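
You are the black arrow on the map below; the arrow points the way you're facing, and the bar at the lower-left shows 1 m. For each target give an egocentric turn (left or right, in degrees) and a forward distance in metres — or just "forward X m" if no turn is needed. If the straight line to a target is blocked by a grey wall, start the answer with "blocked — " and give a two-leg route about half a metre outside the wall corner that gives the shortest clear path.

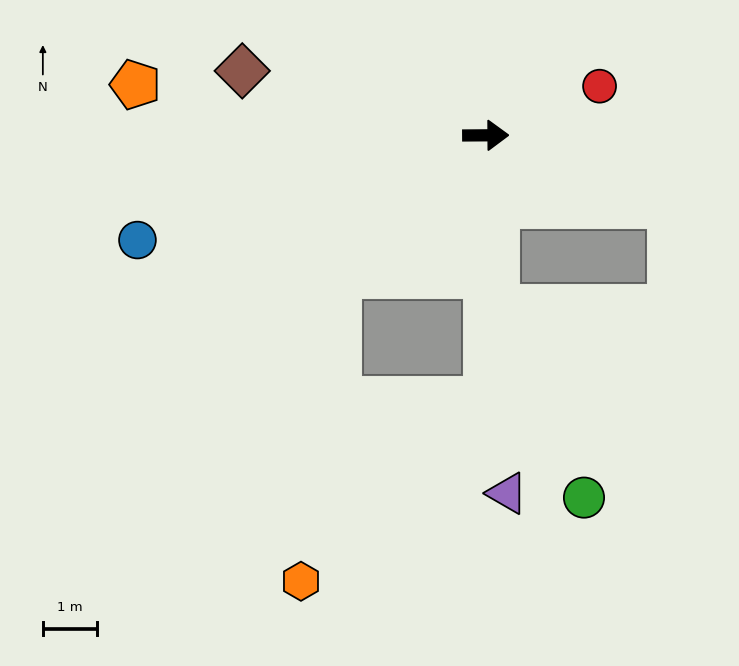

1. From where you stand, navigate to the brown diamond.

turn left 165°, forward 4.7 m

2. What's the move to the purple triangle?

turn right 87°, forward 6.7 m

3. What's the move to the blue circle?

turn right 164°, forward 6.8 m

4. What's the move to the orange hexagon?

blocked — turn right 137°, forward 3.8 m, then turn left 40°, forward 5.7 m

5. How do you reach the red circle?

turn left 23°, forward 2.3 m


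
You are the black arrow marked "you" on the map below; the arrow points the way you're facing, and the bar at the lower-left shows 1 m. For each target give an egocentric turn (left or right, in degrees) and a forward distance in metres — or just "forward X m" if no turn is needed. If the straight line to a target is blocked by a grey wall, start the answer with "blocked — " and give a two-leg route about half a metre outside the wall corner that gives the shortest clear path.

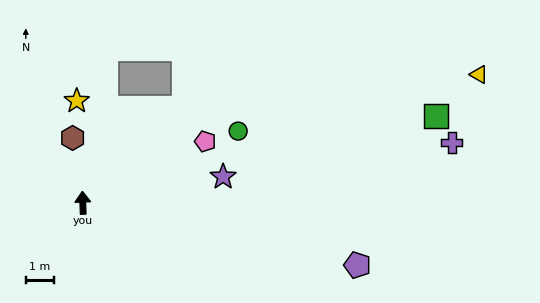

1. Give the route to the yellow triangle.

turn right 74°, forward 14.7 m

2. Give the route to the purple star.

turn right 82°, forward 5.0 m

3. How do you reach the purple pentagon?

turn right 105°, forward 9.9 m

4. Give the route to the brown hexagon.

turn left 7°, forward 2.3 m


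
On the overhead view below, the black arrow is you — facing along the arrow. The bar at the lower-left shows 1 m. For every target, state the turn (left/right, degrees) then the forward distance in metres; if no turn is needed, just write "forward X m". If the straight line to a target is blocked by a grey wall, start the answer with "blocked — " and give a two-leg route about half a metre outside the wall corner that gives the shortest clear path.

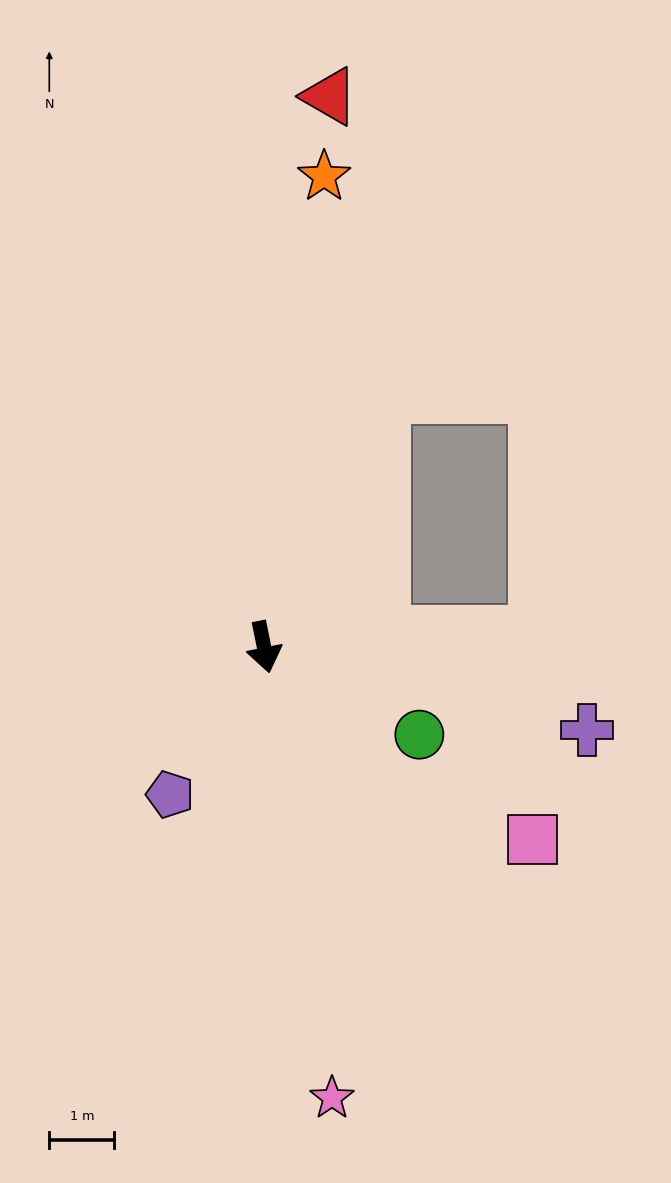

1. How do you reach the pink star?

turn right 3°, forward 7.0 m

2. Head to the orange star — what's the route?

turn left 161°, forward 7.3 m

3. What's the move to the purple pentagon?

turn right 44°, forward 2.7 m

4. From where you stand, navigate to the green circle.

turn left 49°, forward 2.7 m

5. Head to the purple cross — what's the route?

turn left 64°, forward 5.1 m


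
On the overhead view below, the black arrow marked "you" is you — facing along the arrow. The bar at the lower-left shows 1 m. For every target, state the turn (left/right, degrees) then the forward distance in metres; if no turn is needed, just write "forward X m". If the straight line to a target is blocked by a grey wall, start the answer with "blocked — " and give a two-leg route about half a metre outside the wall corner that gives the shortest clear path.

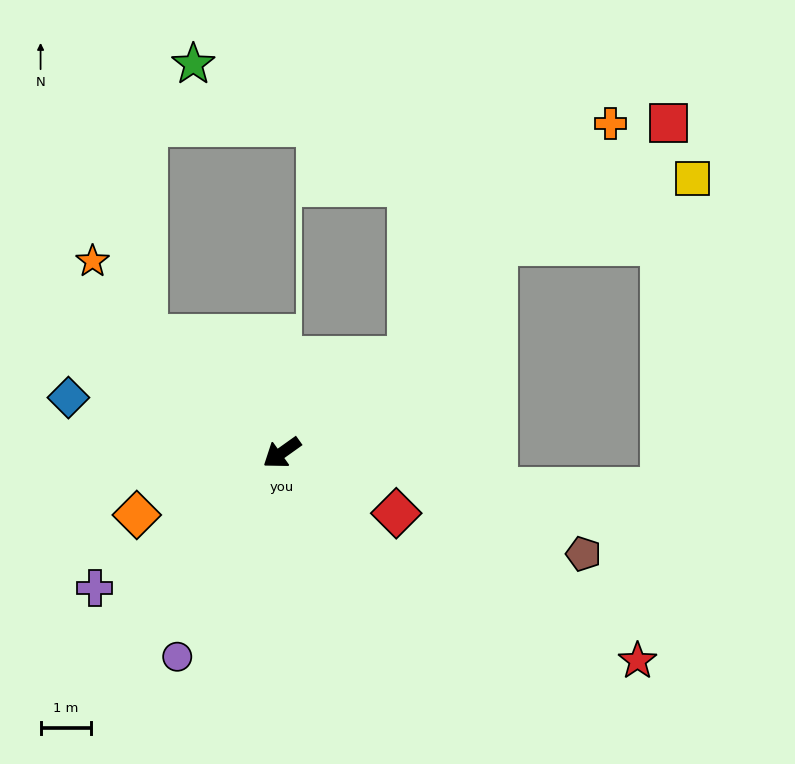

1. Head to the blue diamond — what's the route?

turn right 50°, forward 4.4 m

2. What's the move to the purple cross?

forward 4.6 m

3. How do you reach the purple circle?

turn left 27°, forward 4.6 m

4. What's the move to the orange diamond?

turn right 12°, forward 3.1 m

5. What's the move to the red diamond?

turn left 117°, forward 2.6 m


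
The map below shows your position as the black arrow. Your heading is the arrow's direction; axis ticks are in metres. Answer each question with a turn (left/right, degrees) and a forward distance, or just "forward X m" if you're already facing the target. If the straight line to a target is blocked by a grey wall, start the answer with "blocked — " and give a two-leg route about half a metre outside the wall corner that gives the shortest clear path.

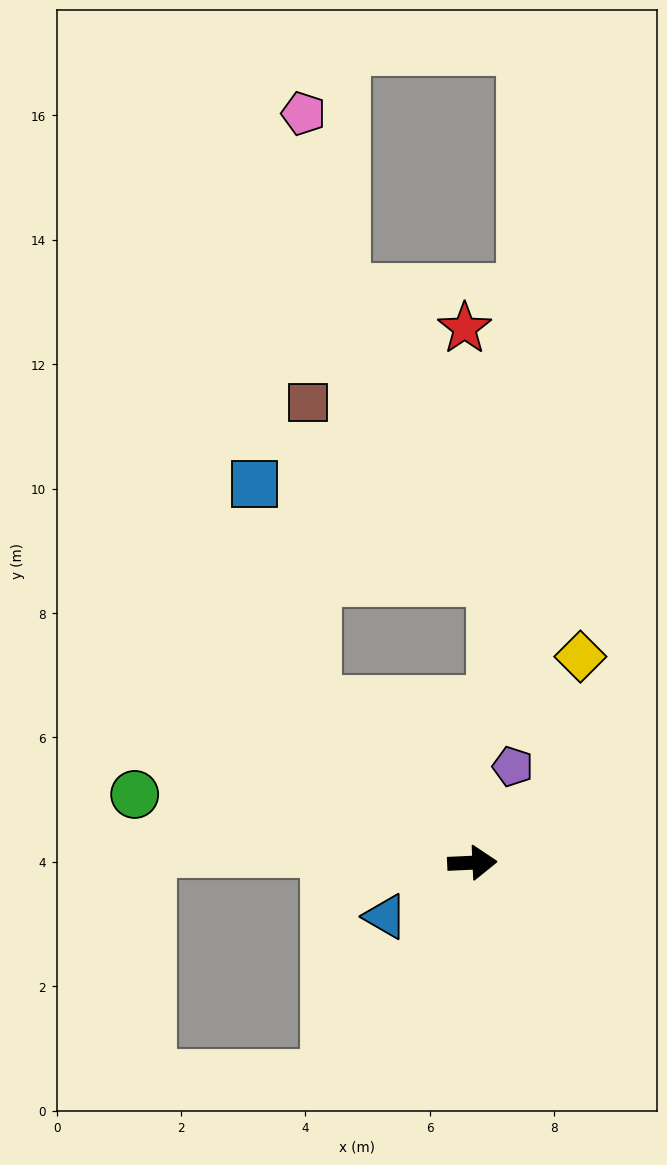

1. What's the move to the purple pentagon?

turn left 65°, forward 1.7 m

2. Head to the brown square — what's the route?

blocked — turn left 132°, forward 3.6 m, then turn right 43°, forward 4.8 m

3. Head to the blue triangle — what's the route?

turn right 151°, forward 1.6 m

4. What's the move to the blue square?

blocked — turn left 132°, forward 3.6 m, then turn right 29°, forward 3.6 m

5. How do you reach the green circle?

turn left 166°, forward 5.5 m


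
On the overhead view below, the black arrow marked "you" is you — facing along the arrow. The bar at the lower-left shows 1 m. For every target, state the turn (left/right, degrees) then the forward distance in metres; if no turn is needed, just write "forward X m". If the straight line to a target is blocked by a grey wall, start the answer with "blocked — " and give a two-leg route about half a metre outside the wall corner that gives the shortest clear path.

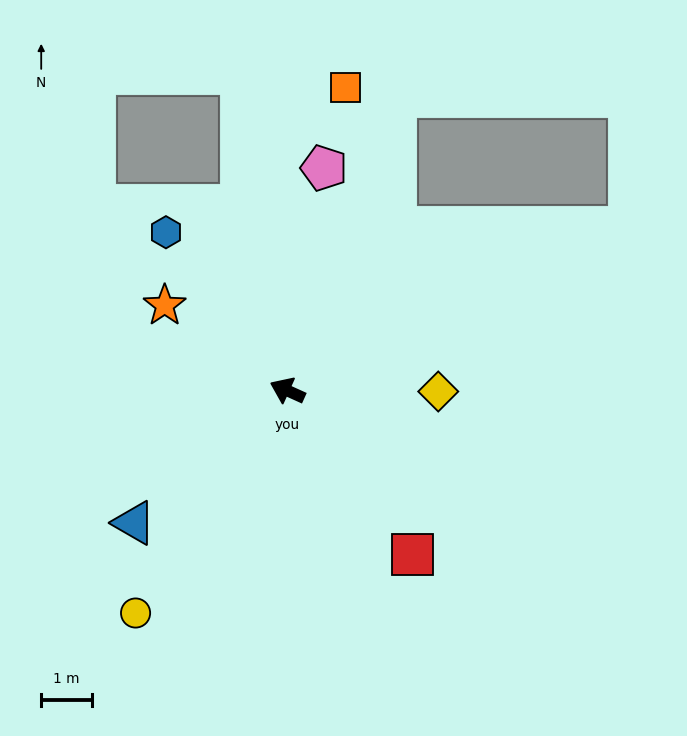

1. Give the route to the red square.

turn left 152°, forward 4.1 m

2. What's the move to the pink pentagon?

turn right 75°, forward 4.5 m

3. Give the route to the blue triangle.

turn left 65°, forward 4.0 m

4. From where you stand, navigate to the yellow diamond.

turn right 156°, forward 3.0 m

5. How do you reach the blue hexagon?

turn right 28°, forward 4.0 m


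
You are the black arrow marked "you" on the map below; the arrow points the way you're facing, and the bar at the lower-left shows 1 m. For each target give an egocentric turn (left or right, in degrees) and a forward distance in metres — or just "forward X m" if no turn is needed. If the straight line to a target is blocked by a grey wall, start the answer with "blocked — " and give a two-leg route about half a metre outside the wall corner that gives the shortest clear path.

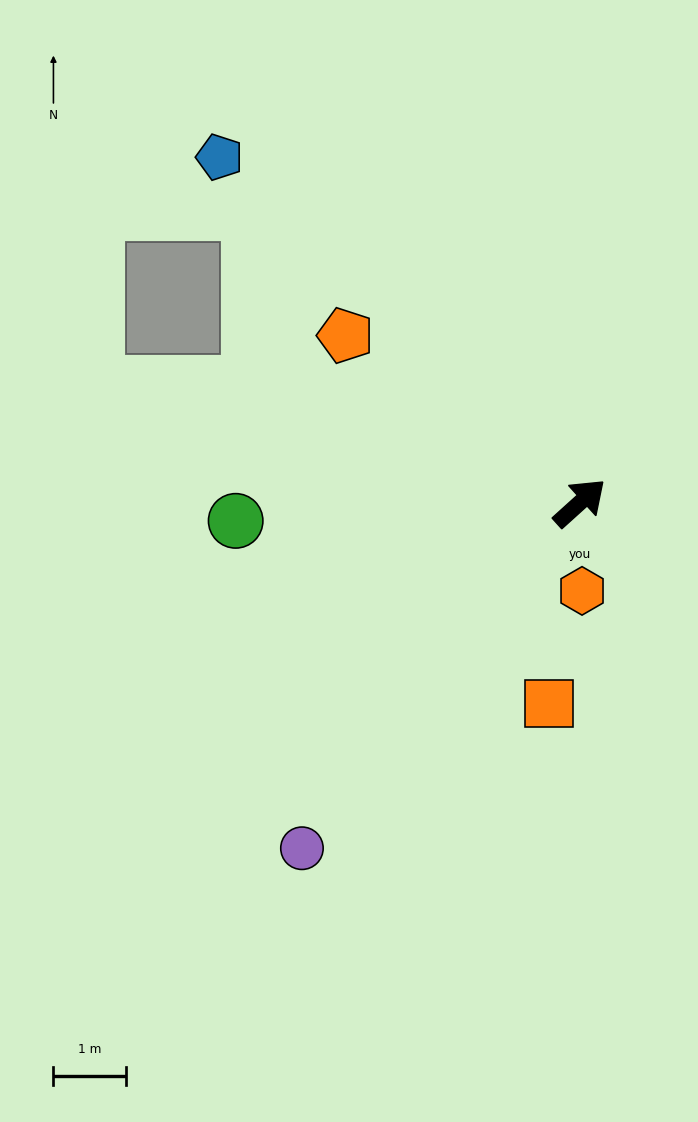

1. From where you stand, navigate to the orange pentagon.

turn left 102°, forward 4.0 m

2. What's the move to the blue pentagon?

turn left 94°, forward 6.8 m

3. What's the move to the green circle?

turn left 141°, forward 4.7 m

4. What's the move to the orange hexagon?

turn right 131°, forward 1.2 m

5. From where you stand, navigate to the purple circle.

turn right 171°, forward 6.1 m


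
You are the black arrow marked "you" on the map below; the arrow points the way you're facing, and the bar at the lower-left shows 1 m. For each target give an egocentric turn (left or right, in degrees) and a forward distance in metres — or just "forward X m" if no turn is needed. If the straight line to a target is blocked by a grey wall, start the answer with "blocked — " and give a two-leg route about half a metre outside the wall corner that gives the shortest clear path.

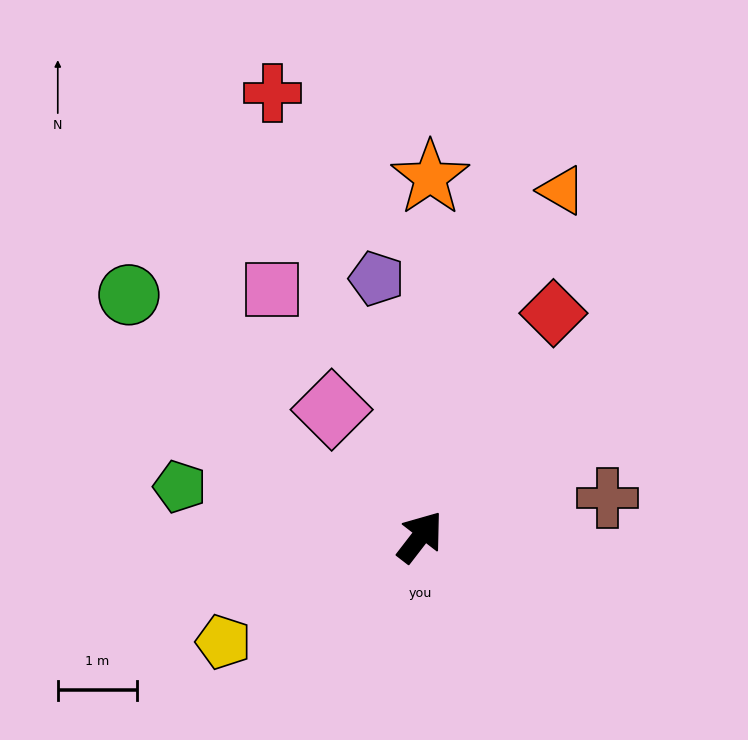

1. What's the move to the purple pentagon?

turn left 47°, forward 3.3 m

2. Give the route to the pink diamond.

turn left 73°, forward 1.9 m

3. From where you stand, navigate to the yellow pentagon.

turn left 156°, forward 2.8 m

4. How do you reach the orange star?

turn left 36°, forward 4.5 m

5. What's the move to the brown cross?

turn right 41°, forward 2.4 m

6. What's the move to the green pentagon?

turn left 116°, forward 3.1 m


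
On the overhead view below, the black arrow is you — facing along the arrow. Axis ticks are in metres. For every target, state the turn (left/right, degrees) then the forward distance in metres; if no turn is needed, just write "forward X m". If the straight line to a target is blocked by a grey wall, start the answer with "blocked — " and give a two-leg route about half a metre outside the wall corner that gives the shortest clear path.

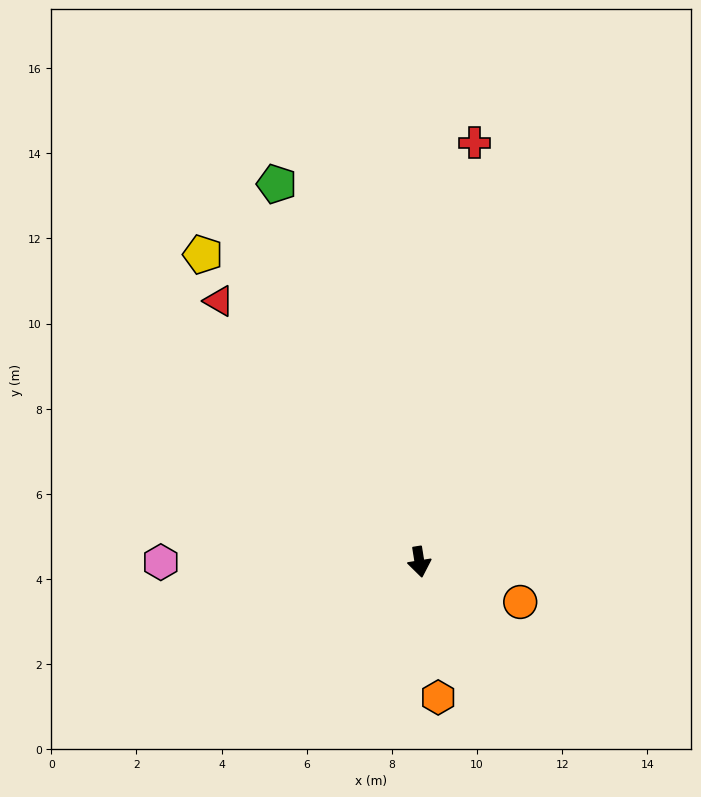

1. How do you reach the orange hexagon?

forward 3.2 m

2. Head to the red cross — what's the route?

turn left 163°, forward 9.9 m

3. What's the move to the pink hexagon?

turn right 99°, forward 6.1 m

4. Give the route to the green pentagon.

turn right 168°, forward 9.5 m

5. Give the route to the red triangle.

turn right 152°, forward 7.7 m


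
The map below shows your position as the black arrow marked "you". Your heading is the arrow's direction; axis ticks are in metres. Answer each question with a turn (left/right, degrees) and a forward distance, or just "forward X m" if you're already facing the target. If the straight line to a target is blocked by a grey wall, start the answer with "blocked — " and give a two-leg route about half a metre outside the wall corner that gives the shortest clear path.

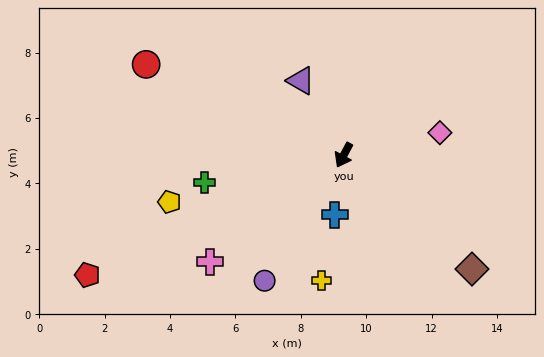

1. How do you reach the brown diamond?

turn left 76°, forward 5.2 m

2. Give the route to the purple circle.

turn right 4°, forward 4.5 m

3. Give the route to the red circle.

turn right 87°, forward 6.6 m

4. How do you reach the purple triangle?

turn right 122°, forward 2.6 m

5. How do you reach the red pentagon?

turn right 37°, forward 8.6 m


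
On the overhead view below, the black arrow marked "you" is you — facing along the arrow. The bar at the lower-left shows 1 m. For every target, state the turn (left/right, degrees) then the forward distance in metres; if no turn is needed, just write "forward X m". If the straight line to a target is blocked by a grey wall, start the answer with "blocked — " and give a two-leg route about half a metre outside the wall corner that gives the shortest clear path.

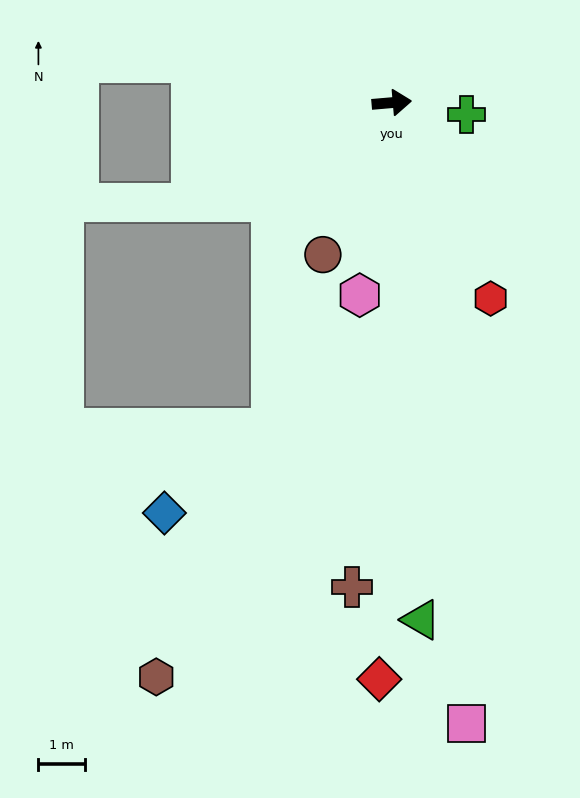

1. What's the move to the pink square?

turn right 88°, forward 13.3 m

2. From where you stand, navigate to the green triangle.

turn right 92°, forward 11.0 m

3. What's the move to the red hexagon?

turn right 68°, forward 4.7 m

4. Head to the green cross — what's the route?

turn right 14°, forward 1.6 m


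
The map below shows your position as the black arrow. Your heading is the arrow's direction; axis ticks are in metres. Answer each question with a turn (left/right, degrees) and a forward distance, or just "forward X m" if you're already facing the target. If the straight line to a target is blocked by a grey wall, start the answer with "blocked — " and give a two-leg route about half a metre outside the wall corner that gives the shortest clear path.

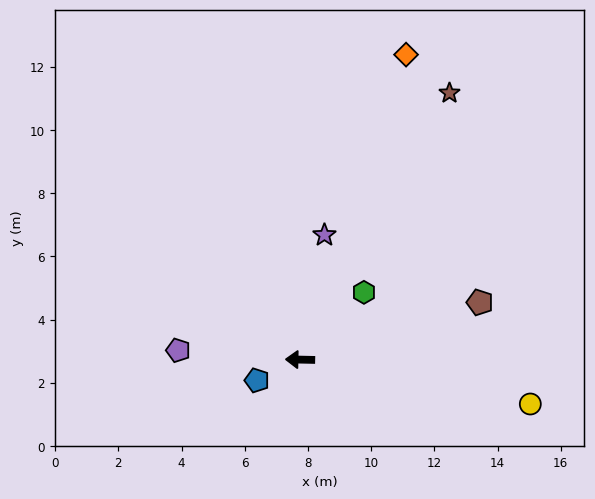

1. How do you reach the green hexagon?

turn right 132°, forward 2.9 m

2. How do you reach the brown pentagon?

turn right 161°, forward 6.0 m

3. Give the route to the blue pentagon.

turn left 27°, forward 1.5 m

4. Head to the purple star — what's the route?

turn right 100°, forward 4.0 m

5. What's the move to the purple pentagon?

turn right 3°, forward 3.9 m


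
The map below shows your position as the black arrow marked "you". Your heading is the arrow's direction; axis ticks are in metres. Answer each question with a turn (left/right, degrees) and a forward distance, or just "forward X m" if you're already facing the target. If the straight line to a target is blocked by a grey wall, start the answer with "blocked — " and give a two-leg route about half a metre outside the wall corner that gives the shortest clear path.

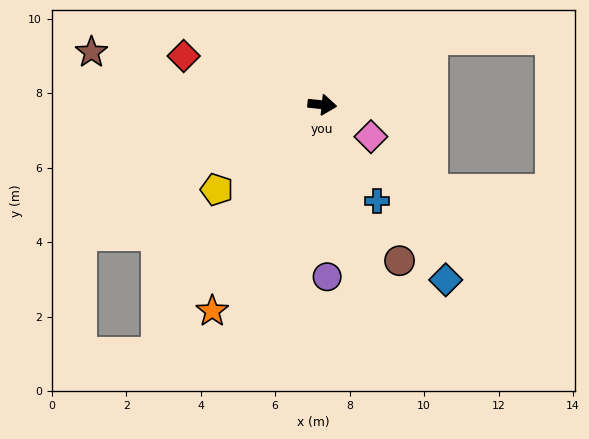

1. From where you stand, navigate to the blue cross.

turn right 54°, forward 3.0 m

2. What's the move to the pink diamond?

turn right 27°, forward 1.6 m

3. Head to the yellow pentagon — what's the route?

turn right 135°, forward 3.6 m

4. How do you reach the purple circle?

turn right 82°, forward 4.6 m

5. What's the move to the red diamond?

turn left 167°, forward 3.9 m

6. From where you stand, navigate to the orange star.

turn right 112°, forward 6.3 m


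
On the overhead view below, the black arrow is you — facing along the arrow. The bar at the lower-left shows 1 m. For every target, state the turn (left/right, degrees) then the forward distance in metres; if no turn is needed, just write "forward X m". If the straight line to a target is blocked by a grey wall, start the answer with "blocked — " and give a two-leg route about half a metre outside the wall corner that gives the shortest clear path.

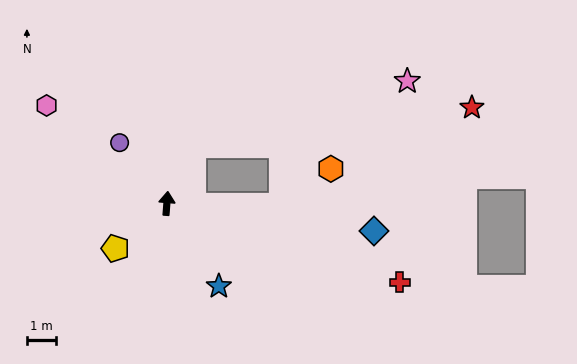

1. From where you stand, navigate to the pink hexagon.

turn left 55°, forward 5.3 m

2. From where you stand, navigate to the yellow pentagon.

turn left 136°, forward 2.3 m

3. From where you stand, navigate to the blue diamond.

turn right 93°, forward 7.2 m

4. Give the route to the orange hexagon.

blocked — turn right 86°, forward 3.9 m, then turn left 37°, forward 2.1 m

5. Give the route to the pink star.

blocked — turn right 21°, forward 2.2 m, then turn right 48°, forward 7.6 m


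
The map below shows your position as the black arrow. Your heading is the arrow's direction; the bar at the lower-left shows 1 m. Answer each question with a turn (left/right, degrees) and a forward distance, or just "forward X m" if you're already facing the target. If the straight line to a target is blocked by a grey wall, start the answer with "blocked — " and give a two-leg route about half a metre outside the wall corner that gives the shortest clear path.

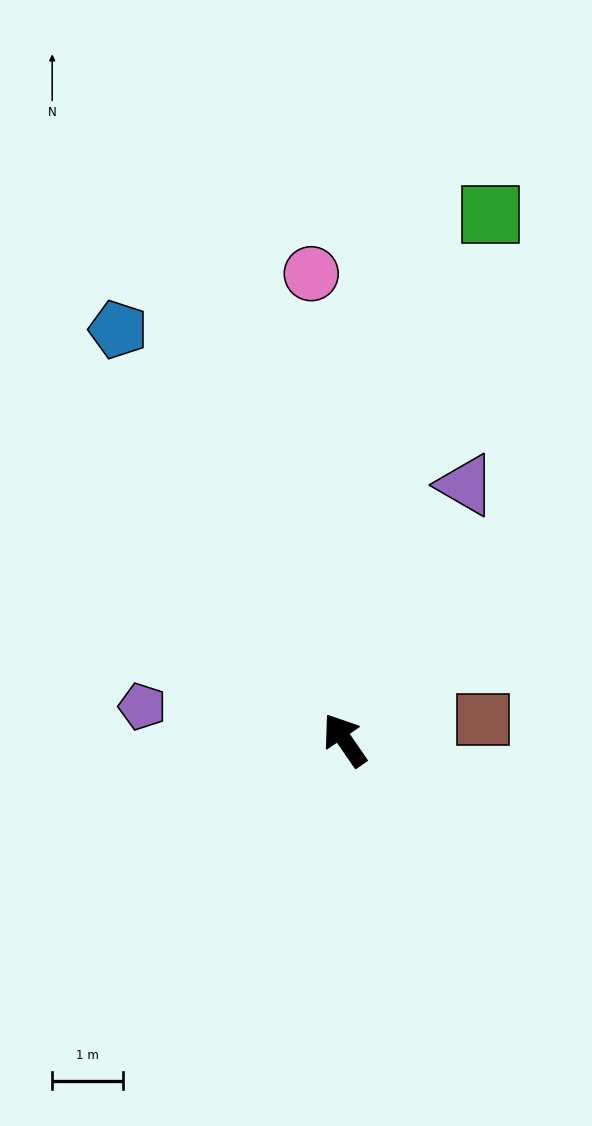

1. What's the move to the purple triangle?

turn right 60°, forward 4.0 m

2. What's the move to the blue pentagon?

turn right 6°, forward 6.6 m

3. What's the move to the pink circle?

turn right 30°, forward 6.6 m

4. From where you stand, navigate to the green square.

turn right 50°, forward 7.7 m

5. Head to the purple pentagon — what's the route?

turn left 46°, forward 2.9 m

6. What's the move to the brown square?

turn right 116°, forward 2.0 m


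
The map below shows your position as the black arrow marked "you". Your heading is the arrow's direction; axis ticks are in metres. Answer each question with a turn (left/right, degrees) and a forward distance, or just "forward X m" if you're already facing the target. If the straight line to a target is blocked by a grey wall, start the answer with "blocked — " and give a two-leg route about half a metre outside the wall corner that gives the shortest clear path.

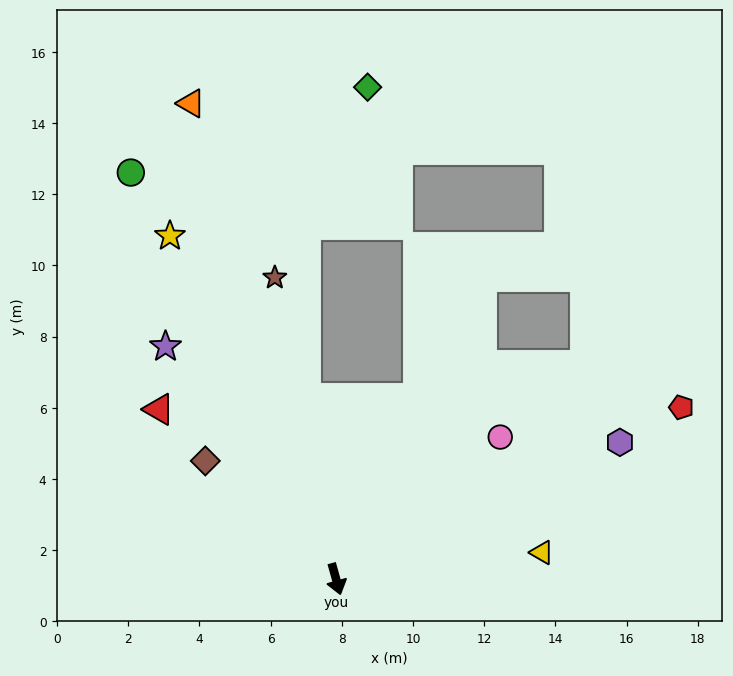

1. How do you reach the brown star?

turn left 176°, forward 8.6 m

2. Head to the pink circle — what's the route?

turn left 115°, forward 6.1 m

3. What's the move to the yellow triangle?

turn left 82°, forward 5.8 m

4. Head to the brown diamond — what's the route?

turn right 148°, forward 5.0 m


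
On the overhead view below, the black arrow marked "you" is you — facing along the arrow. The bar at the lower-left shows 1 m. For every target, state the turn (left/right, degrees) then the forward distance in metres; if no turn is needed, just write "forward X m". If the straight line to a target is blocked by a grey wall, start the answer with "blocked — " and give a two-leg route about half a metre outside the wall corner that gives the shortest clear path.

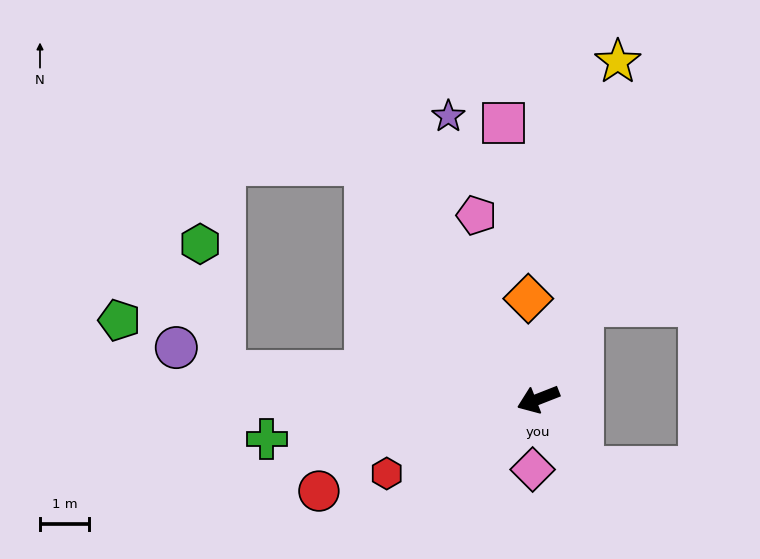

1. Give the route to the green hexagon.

blocked — turn right 27°, forward 6.4 m, then turn right 74°, forward 2.6 m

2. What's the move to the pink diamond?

turn left 64°, forward 1.4 m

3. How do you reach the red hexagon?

turn left 5°, forward 3.4 m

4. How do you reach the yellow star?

turn right 125°, forward 7.1 m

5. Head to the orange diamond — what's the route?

turn right 106°, forward 2.1 m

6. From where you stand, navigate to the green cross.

turn right 13°, forward 5.6 m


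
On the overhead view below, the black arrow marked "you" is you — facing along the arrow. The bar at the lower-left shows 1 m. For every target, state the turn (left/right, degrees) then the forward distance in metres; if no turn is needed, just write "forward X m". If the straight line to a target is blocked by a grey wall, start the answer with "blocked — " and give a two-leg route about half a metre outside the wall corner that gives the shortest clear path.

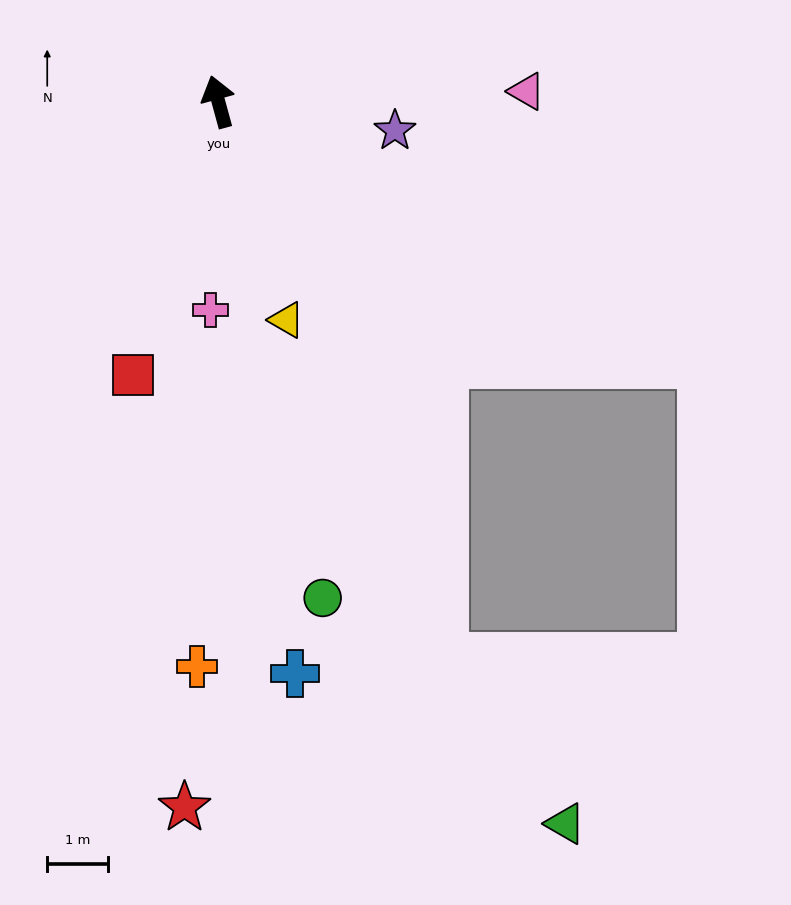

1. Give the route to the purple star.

turn right 115°, forward 2.9 m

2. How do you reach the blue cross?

turn left 172°, forward 9.4 m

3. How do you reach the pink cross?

turn left 163°, forward 3.4 m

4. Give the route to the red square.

turn left 147°, forward 4.7 m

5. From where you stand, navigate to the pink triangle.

turn right 103°, forward 5.0 m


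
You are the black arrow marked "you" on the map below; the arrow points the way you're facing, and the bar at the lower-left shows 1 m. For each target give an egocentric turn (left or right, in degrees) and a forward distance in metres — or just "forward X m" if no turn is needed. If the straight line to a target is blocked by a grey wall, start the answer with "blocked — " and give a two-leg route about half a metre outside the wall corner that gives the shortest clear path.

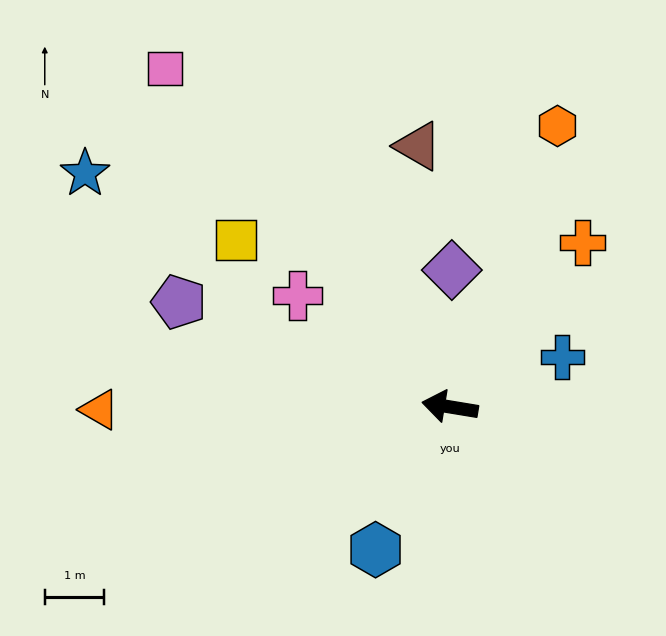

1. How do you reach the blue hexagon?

turn left 72°, forward 2.7 m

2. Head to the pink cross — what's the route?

turn right 27°, forward 3.2 m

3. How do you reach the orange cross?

turn right 119°, forward 3.5 m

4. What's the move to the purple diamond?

turn right 81°, forward 2.3 m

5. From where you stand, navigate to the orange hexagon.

turn right 102°, forward 5.0 m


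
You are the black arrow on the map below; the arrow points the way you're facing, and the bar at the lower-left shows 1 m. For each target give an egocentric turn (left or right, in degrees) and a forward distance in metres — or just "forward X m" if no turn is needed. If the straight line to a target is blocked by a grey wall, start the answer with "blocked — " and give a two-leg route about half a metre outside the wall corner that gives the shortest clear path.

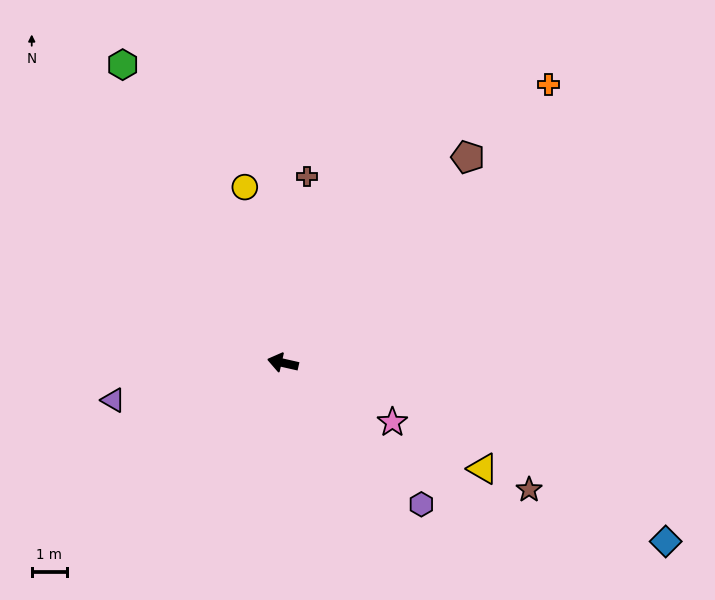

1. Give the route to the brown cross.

turn right 85°, forward 5.4 m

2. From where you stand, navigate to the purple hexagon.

turn left 147°, forward 5.7 m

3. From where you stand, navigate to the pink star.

turn left 164°, forward 3.6 m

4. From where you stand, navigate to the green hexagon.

turn right 49°, forward 9.7 m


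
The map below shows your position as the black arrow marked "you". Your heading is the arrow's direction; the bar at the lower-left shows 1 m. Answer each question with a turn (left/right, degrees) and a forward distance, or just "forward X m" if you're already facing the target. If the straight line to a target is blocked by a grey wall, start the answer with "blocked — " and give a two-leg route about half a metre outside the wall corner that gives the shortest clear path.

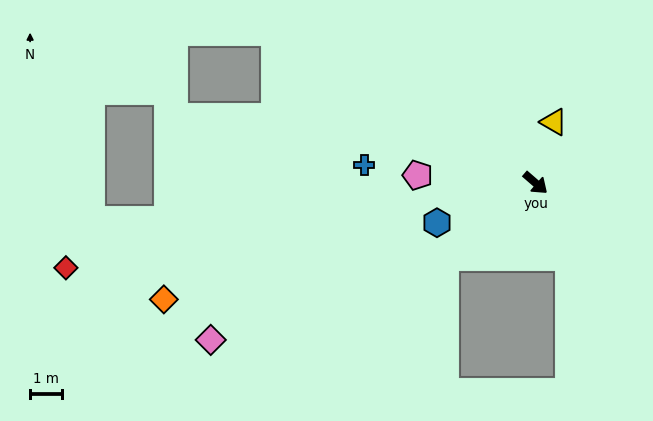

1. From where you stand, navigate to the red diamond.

turn right 129°, forward 14.9 m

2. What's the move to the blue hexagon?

turn right 117°, forward 3.3 m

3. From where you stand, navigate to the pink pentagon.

turn right 143°, forward 3.7 m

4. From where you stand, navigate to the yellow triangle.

turn left 114°, forward 2.0 m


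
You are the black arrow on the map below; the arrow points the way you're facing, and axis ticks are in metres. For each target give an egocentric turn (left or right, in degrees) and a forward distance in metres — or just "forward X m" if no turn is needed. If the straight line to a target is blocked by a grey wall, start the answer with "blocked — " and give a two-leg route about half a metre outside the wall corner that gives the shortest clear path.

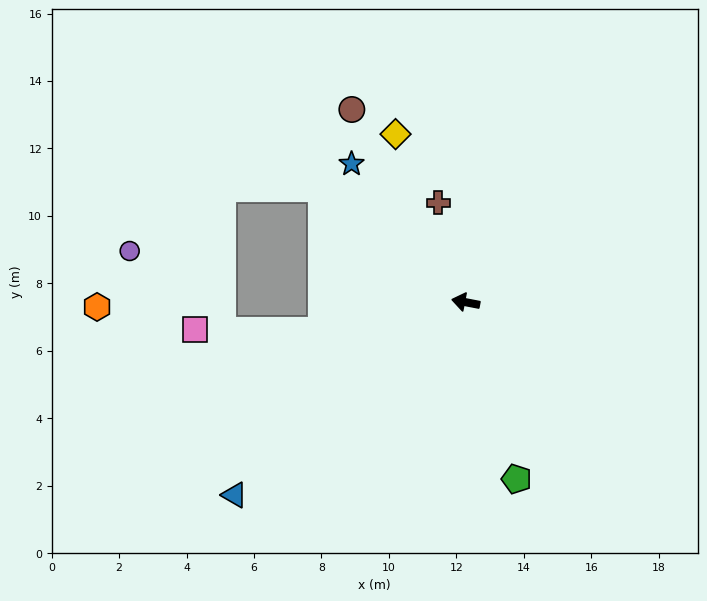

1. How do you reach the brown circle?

turn right 49°, forward 6.6 m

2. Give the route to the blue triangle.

turn left 51°, forward 8.9 m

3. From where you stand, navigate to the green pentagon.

turn left 117°, forward 5.5 m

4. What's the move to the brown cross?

turn right 64°, forward 3.1 m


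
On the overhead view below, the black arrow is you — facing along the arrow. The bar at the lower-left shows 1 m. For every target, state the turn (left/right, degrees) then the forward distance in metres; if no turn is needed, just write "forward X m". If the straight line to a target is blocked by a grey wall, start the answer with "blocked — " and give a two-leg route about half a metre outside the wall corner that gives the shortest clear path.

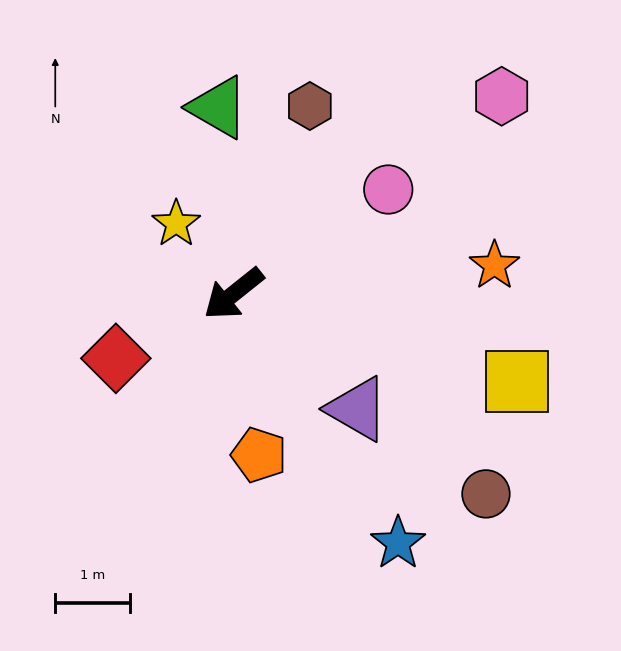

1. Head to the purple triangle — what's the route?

turn left 98°, forward 2.3 m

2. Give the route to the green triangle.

turn right 124°, forward 2.5 m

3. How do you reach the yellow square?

turn left 124°, forward 4.0 m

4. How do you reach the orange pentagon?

turn left 60°, forward 2.2 m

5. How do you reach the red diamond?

turn right 10°, forward 1.8 m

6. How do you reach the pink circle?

turn left 175°, forward 2.5 m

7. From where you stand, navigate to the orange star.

turn left 148°, forward 3.5 m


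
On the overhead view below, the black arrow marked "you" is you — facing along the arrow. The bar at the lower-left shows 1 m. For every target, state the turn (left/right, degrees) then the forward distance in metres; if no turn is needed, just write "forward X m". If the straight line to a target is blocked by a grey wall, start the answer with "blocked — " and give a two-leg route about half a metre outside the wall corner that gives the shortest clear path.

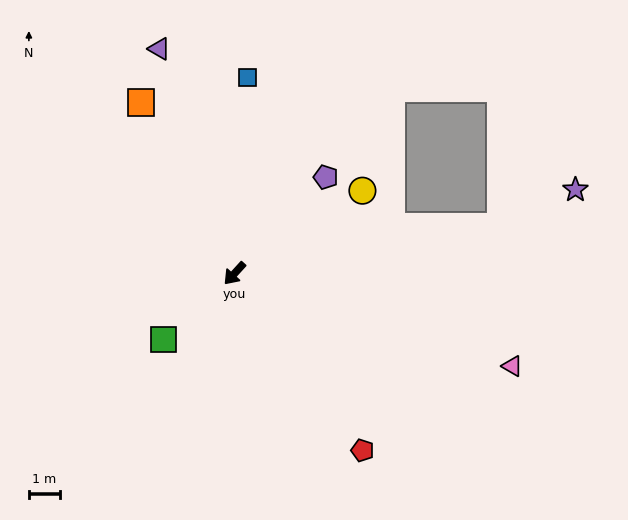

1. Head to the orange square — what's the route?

turn right 109°, forward 6.3 m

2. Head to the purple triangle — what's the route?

turn right 119°, forward 7.6 m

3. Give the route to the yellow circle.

turn left 165°, forward 4.9 m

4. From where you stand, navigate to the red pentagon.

turn left 78°, forward 7.0 m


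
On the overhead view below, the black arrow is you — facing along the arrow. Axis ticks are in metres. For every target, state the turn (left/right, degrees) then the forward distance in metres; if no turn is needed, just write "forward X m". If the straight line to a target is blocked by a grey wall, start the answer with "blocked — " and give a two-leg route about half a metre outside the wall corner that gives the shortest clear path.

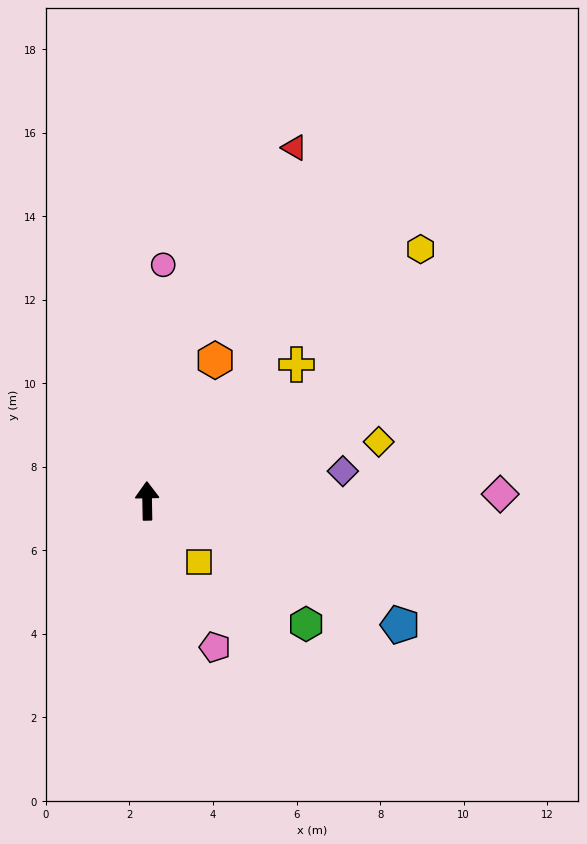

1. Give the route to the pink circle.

turn right 5°, forward 5.7 m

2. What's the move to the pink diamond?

turn right 90°, forward 8.5 m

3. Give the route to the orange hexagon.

turn right 27°, forward 3.7 m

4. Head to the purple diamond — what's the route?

turn right 82°, forward 4.7 m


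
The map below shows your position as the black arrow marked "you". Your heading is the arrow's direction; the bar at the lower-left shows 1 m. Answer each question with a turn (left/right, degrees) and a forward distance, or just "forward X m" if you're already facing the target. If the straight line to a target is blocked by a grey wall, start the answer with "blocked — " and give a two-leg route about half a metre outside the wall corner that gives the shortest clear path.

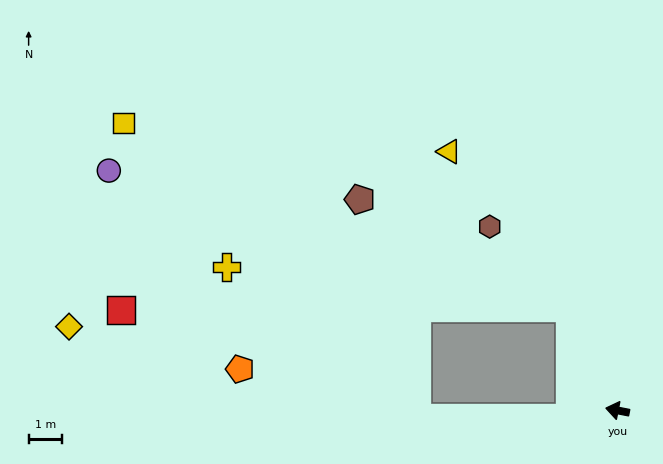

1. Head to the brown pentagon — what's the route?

blocked — turn right 54°, forward 3.4 m, then turn left 38°, forward 7.2 m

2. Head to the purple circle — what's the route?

blocked — turn right 54°, forward 3.4 m, then turn left 48°, forward 14.6 m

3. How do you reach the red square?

blocked — turn right 54°, forward 3.4 m, then turn left 65°, forward 13.6 m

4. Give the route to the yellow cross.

blocked — turn right 54°, forward 3.4 m, then turn left 58°, forward 10.5 m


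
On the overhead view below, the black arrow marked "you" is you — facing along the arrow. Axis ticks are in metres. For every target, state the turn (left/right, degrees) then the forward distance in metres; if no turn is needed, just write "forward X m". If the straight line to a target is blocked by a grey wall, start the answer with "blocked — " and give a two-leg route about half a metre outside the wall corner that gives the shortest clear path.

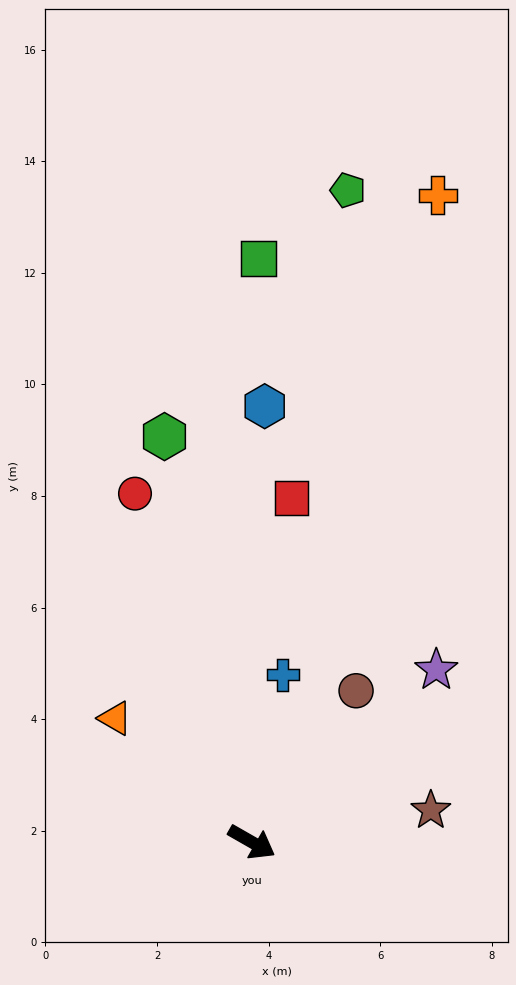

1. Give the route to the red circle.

turn left 138°, forward 6.6 m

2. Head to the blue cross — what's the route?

turn left 109°, forward 3.1 m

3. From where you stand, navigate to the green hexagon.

turn left 132°, forward 7.4 m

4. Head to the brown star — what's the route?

turn left 40°, forward 3.3 m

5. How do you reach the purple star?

turn left 73°, forward 4.5 m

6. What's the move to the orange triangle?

turn left 168°, forward 3.3 m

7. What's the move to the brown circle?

turn left 85°, forward 3.3 m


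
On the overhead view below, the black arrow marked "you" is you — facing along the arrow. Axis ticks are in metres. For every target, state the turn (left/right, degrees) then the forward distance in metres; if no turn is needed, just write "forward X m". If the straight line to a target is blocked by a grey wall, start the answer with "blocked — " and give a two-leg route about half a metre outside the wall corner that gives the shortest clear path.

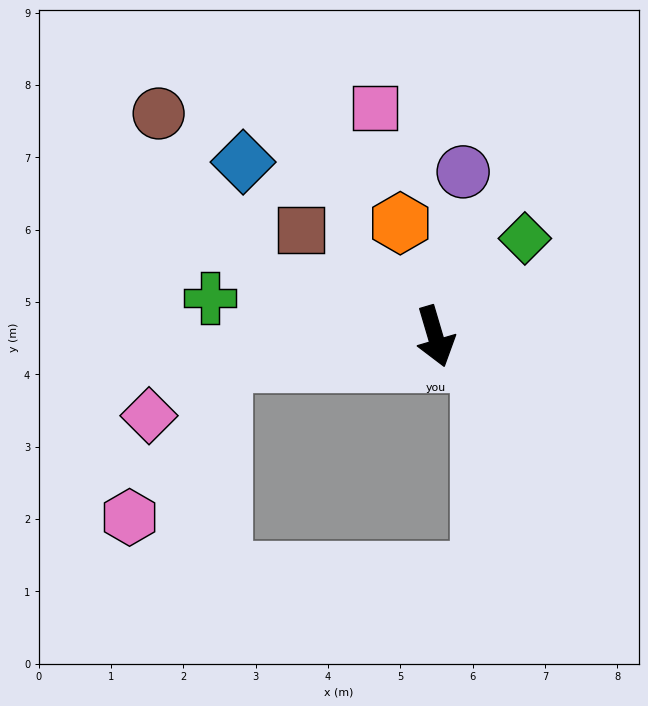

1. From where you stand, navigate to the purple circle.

turn left 154°, forward 2.3 m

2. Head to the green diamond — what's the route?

turn left 121°, forward 1.8 m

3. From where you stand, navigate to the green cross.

turn right 116°, forward 3.2 m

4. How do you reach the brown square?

turn right 145°, forward 2.4 m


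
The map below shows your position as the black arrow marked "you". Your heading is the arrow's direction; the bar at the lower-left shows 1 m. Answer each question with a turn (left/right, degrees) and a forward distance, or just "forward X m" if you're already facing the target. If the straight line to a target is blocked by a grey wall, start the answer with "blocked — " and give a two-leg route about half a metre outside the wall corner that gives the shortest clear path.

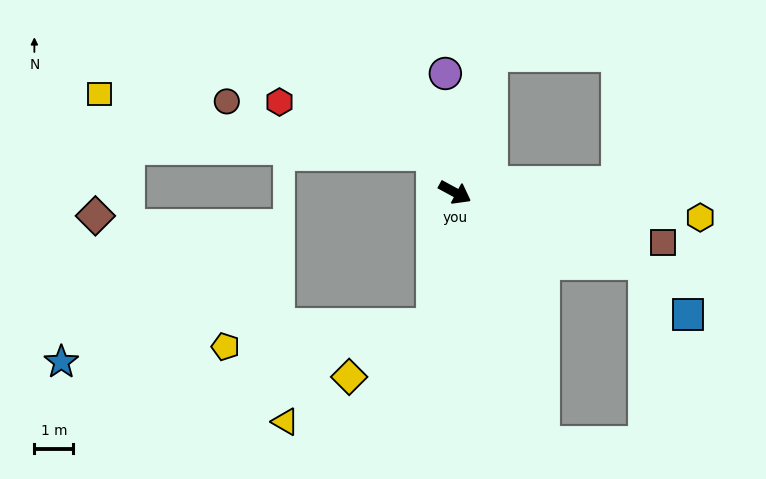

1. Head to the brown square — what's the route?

turn left 15°, forward 5.5 m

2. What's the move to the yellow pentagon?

blocked — turn right 71°, forward 3.5 m, then turn right 75°, forward 5.4 m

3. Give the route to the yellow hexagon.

turn left 23°, forward 6.3 m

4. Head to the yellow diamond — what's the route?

blocked — turn right 71°, forward 3.5 m, then turn right 49°, forward 2.5 m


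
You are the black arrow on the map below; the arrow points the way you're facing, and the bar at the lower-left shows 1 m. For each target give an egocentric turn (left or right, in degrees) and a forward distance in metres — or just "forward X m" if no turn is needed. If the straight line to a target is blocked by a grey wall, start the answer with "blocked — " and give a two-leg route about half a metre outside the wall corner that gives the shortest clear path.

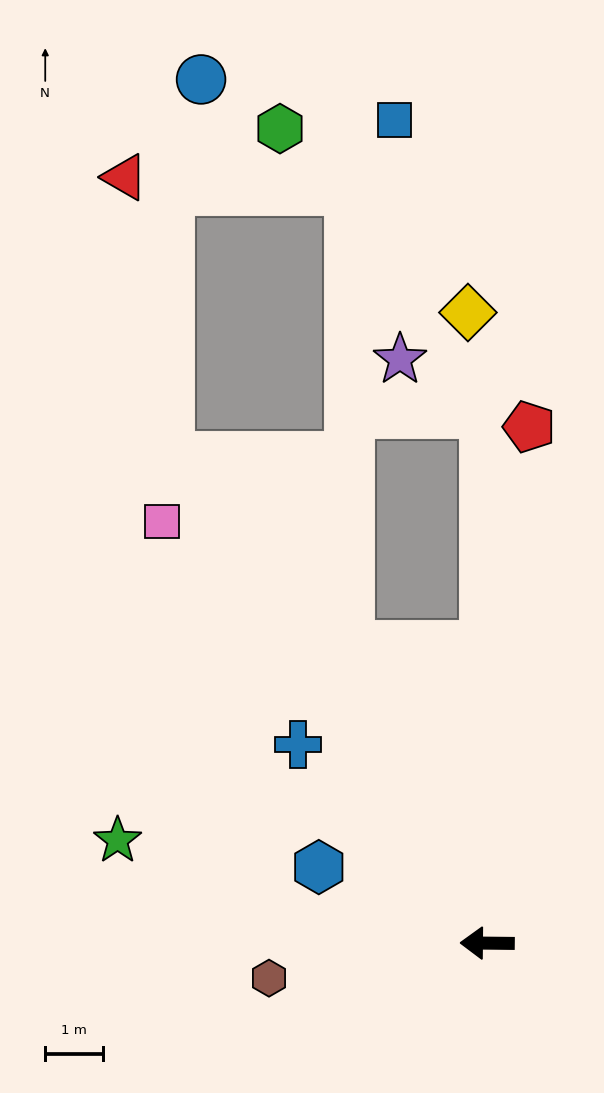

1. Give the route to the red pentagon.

turn right 94°, forward 9.0 m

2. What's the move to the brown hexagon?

turn left 10°, forward 3.8 m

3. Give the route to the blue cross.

turn right 46°, forward 4.8 m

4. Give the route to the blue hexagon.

turn right 24°, forward 3.2 m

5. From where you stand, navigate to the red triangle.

blocked — turn right 56°, forward 10.1 m, then turn right 24°, forward 4.9 m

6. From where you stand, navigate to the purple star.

blocked — turn right 89°, forward 9.2 m, then turn left 56°, forward 1.7 m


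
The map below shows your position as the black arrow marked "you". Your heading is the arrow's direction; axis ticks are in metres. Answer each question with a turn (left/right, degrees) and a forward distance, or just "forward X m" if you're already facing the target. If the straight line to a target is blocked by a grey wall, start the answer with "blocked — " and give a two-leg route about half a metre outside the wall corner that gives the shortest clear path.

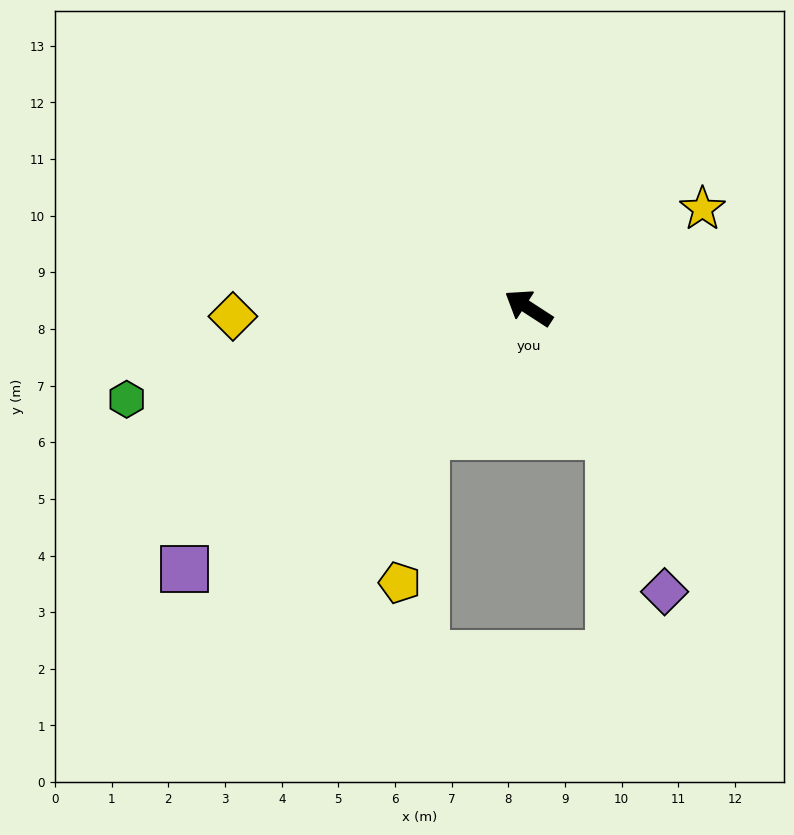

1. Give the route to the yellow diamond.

turn left 35°, forward 5.2 m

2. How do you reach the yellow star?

turn right 117°, forward 3.5 m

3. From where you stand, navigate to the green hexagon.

turn left 46°, forward 7.3 m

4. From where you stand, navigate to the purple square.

turn left 70°, forward 7.6 m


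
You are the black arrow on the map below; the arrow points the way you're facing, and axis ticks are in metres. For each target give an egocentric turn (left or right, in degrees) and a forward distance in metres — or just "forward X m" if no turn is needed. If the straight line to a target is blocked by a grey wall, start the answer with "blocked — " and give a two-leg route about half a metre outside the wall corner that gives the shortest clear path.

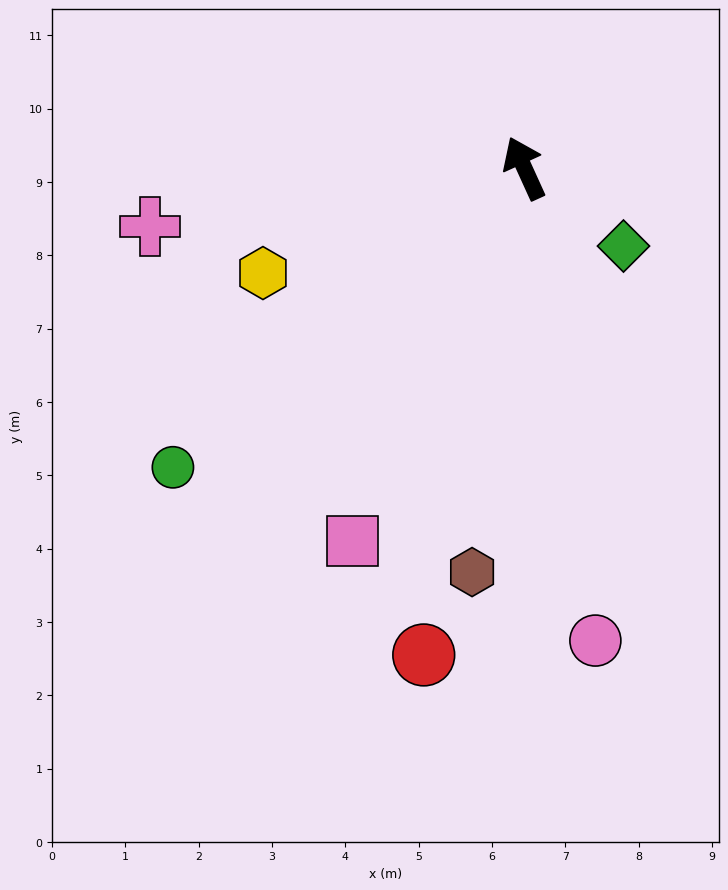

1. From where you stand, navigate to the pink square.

turn left 131°, forward 5.6 m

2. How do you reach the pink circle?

turn left 164°, forward 6.5 m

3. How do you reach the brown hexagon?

turn left 148°, forward 5.6 m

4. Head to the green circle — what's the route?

turn left 106°, forward 6.3 m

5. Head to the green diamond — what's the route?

turn right 153°, forward 1.7 m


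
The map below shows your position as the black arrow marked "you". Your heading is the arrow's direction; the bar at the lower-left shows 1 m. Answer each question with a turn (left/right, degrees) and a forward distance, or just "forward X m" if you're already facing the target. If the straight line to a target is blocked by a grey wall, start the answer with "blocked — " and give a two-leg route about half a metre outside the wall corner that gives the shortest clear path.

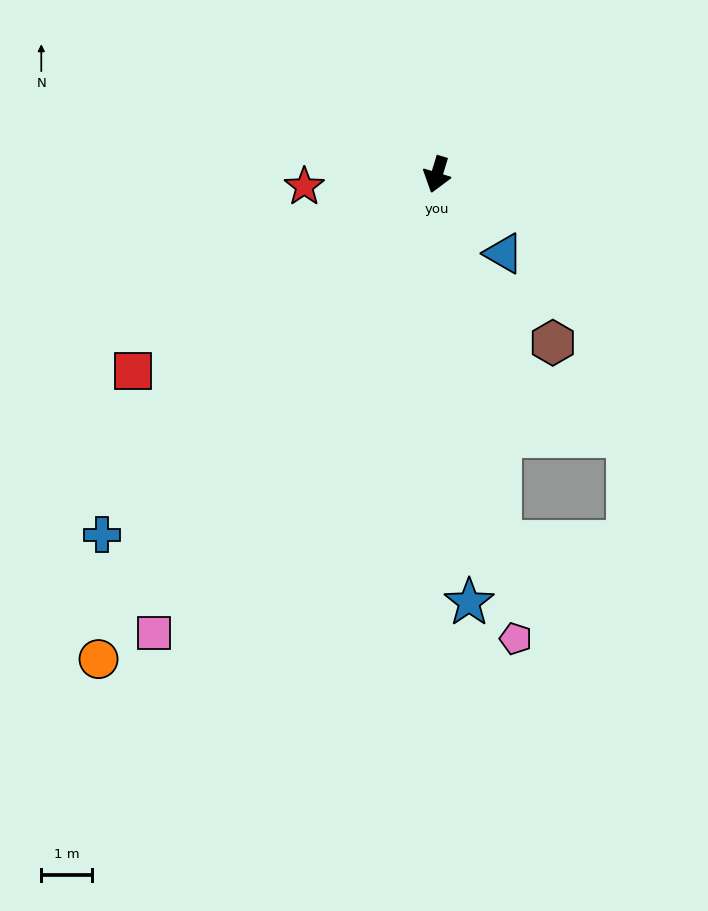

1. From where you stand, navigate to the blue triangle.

turn left 57°, forward 2.0 m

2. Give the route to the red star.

turn right 68°, forward 2.6 m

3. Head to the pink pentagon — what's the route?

turn left 27°, forward 9.2 m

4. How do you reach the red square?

turn right 40°, forward 7.1 m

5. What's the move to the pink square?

turn right 15°, forward 10.6 m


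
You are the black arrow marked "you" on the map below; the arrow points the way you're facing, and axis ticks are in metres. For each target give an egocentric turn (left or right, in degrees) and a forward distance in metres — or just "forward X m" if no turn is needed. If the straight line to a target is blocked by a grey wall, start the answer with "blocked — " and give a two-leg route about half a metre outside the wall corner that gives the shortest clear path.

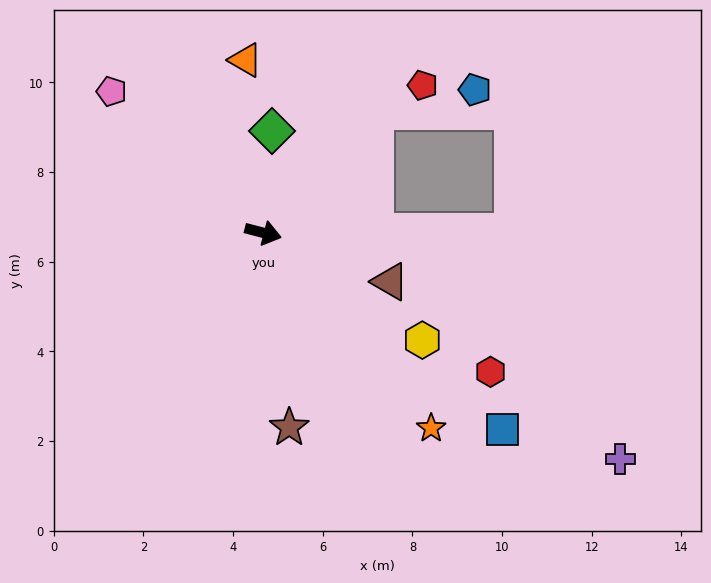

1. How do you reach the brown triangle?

turn right 6°, forward 3.0 m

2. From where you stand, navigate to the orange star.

turn right 35°, forward 5.7 m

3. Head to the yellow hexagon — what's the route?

turn right 19°, forward 4.3 m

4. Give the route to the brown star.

turn right 68°, forward 4.4 m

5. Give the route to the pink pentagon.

turn left 152°, forward 4.6 m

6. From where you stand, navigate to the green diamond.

turn left 100°, forward 2.3 m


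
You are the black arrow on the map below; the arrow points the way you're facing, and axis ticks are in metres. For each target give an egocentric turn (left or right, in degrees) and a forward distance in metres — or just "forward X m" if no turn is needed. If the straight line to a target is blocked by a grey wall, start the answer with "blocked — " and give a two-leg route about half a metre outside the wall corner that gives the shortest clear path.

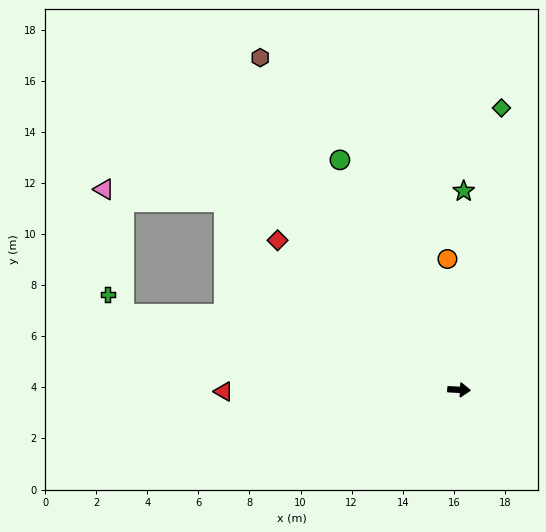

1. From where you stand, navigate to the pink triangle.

blocked — turn left 170°, forward 13.5 m, then turn right 68°, forward 5.0 m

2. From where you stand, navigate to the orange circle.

turn left 98°, forward 5.1 m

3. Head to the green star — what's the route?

turn left 91°, forward 7.8 m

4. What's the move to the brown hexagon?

turn left 124°, forward 15.2 m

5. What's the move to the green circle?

turn left 120°, forward 10.1 m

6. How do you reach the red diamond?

turn left 143°, forward 9.2 m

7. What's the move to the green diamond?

turn left 84°, forward 11.2 m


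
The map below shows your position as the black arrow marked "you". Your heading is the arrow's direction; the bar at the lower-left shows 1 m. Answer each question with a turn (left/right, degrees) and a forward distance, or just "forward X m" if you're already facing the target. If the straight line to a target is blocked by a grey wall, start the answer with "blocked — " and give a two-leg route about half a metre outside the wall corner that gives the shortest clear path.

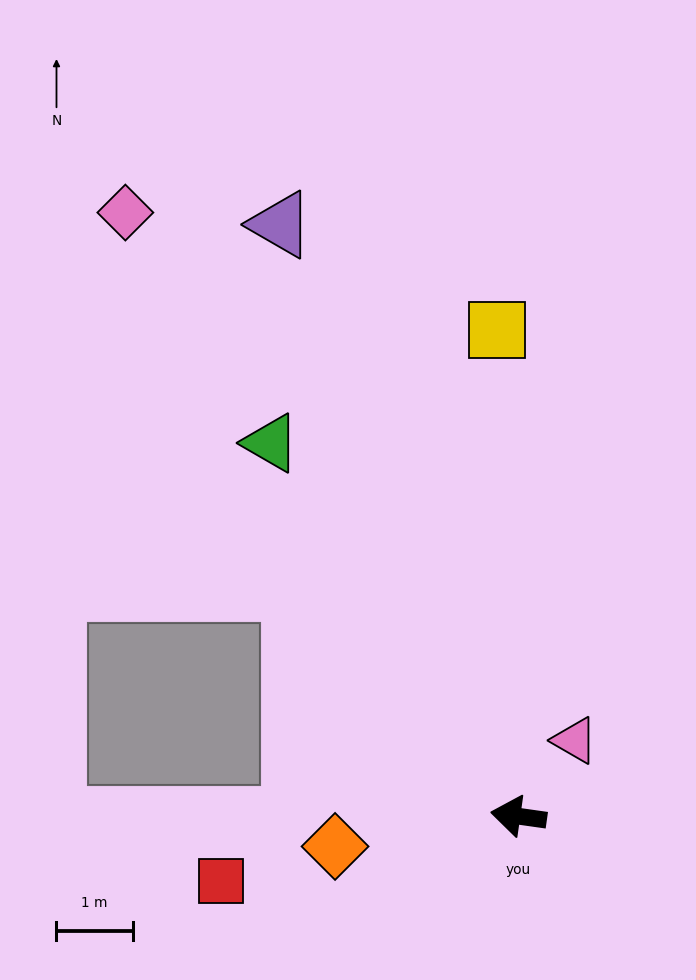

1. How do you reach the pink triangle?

turn right 118°, forward 1.2 m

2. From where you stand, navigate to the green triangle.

turn right 48°, forward 5.9 m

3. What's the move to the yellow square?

turn right 79°, forward 6.4 m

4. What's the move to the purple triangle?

turn right 60°, forward 8.4 m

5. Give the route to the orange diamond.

turn left 17°, forward 2.4 m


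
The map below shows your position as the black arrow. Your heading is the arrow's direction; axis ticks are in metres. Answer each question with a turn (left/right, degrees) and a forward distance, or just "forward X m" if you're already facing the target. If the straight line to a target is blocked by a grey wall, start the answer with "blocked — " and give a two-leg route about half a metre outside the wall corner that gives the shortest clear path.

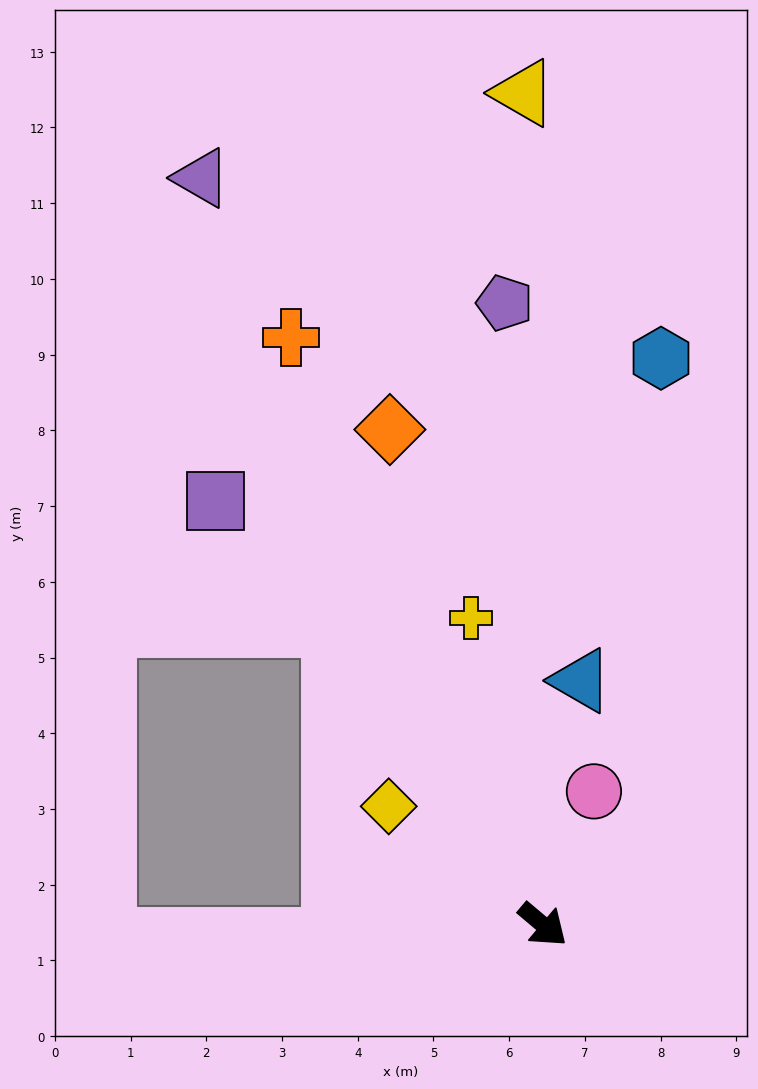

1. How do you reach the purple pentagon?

turn left 134°, forward 8.2 m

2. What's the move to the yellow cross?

turn left 143°, forward 4.2 m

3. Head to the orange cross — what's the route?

turn left 153°, forward 8.4 m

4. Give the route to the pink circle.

turn left 109°, forward 1.9 m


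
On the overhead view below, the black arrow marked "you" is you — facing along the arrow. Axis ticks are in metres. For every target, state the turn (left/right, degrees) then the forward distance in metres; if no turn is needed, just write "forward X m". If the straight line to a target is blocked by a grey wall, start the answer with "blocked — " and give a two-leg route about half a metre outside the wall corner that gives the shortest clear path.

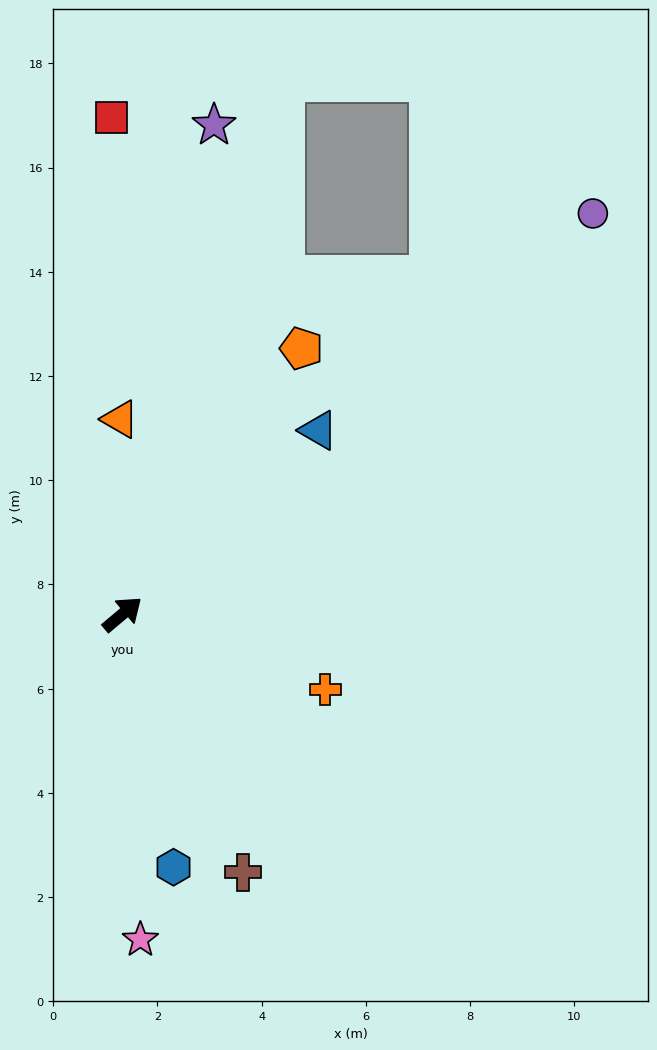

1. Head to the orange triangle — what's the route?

turn left 51°, forward 3.7 m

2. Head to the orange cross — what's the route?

turn right 60°, forward 4.1 m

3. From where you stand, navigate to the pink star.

turn right 127°, forward 6.3 m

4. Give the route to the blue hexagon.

turn right 119°, forward 5.0 m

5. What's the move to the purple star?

turn left 39°, forward 9.5 m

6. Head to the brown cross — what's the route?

turn right 105°, forward 5.5 m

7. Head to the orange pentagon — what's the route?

turn left 16°, forward 6.1 m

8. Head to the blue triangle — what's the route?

turn left 3°, forward 5.2 m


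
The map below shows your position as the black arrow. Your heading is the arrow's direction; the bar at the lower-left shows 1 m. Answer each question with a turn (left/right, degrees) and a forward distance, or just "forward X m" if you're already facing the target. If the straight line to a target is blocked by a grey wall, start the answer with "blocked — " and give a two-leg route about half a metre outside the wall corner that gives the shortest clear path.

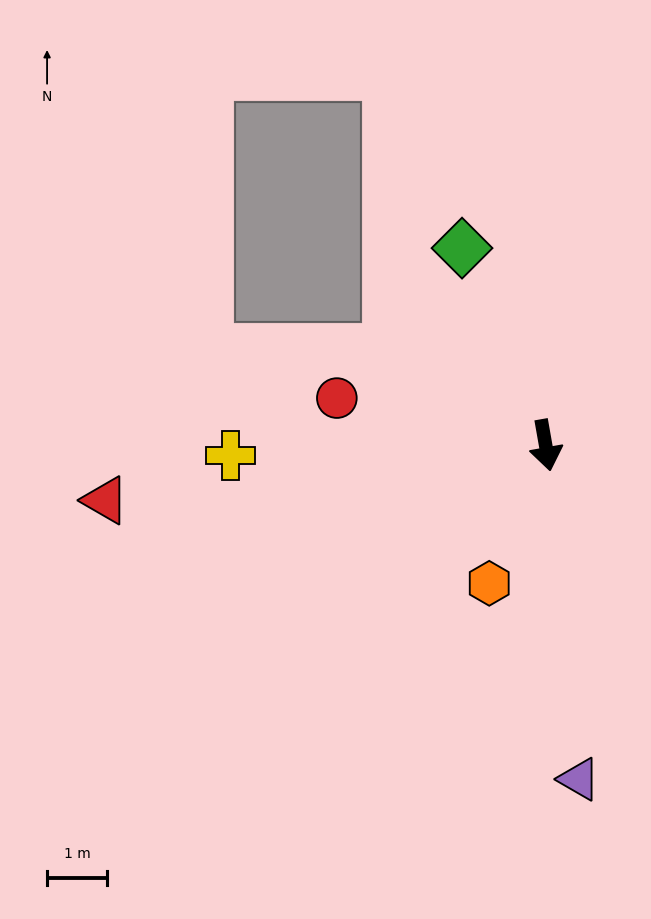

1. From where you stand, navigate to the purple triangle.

turn right 4°, forward 5.6 m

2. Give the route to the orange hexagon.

turn right 32°, forward 2.5 m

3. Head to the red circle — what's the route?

turn right 113°, forward 3.6 m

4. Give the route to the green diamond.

turn right 167°, forward 3.6 m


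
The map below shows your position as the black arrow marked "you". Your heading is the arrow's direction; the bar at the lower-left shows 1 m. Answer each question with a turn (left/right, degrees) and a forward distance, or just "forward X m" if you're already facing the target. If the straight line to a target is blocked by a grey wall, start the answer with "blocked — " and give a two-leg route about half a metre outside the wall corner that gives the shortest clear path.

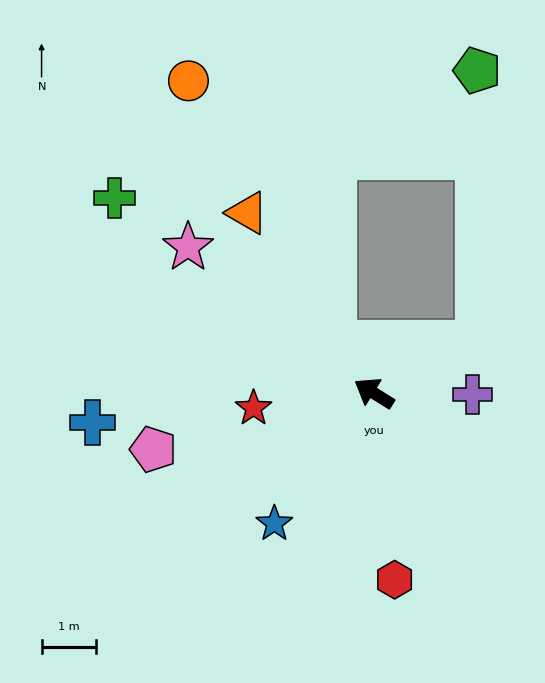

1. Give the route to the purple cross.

turn right 149°, forward 1.8 m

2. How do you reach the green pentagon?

blocked — turn right 123°, forward 2.1 m, then turn left 65°, forward 5.0 m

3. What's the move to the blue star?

turn left 85°, forward 3.0 m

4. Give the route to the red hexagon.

turn left 128°, forward 3.5 m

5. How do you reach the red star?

turn left 39°, forward 2.2 m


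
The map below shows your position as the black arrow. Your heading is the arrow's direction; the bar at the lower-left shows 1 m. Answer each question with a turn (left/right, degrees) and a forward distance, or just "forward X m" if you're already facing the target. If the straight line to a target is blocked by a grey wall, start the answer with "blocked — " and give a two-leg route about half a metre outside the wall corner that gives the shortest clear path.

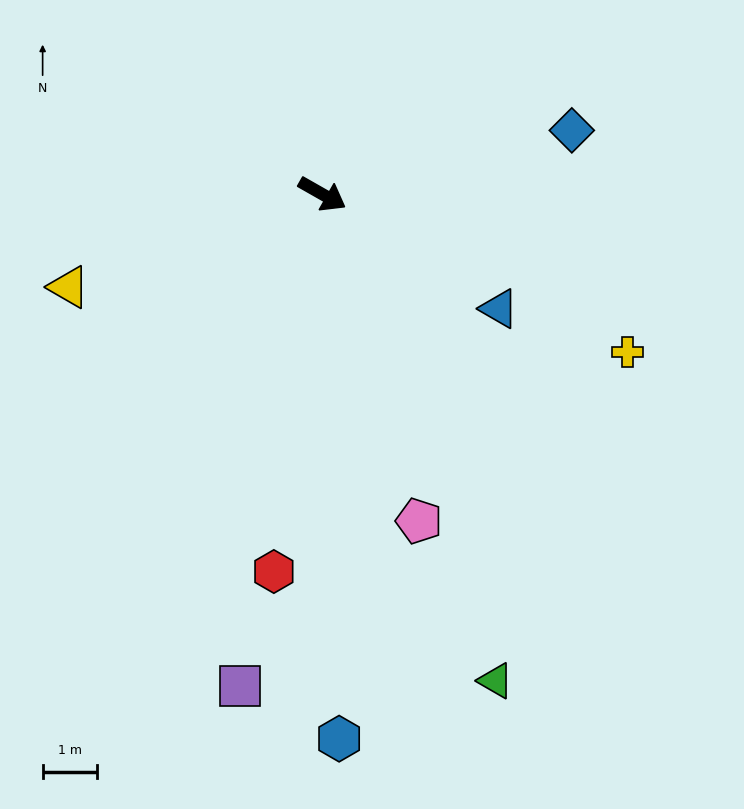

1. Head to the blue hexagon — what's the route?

turn right 59°, forward 10.0 m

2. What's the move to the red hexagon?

turn right 68°, forward 7.0 m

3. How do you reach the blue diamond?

turn left 44°, forward 4.7 m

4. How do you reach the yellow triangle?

turn right 130°, forward 5.0 m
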